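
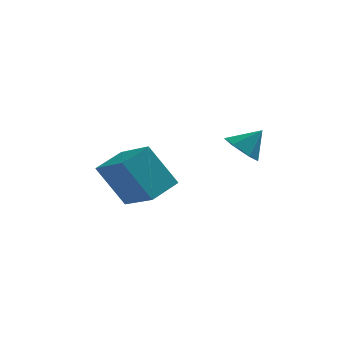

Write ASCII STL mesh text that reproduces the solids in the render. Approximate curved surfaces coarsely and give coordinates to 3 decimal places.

solid 
facet normal -0.532 0.164 0.831
outer loop
vertex -2.719 3.406 0.211
vertex -3.755 4.744 -0.716
vertex -3.616 2.445 -0.174
endloop
endfacet
facet normal 0.537 -0.693 0.481
outer loop
vertex -2.545 2.116 -1.844
vertex -2.719 3.406 0.211
vertex -3.616 2.445 -0.174
endloop
endfacet
facet normal -0.533 0.163 0.830
outer loop
vertex -3.616 2.445 -0.174
vertex -3.755 4.744 -0.716
vertex -4.651 3.783 -1.102
endloop
endfacet
facet normal -0.655 -0.702 -0.282
outer loop
vertex -4.651 3.783 -1.102
vertex -2.545 2.116 -1.844
vertex -3.616 2.445 -0.174
endloop
endfacet
facet normal 0.654 0.702 0.281
outer loop
vertex -2.719 3.406 0.211
vertex -2.684 4.415 -2.386
vertex -3.755 4.744 -0.716
endloop
endfacet
facet normal 0.537 -0.693 0.481
outer loop
vertex -1.649 3.077 -1.458
vertex -2.719 3.406 0.211
vertex -2.545 2.116 -1.844
endloop
endfacet
facet normal 0.655 0.702 0.281
outer loop
vertex -1.649 3.077 -1.458
vertex -2.684 4.415 -2.386
vertex -2.719 3.406 0.211
endloop
endfacet
facet normal -0.537 0.693 -0.481
outer loop
vertex -3.755 4.744 -0.716
vertex -2.684 4.415 -2.386
vertex -4.651 3.783 -1.102
endloop
endfacet
facet normal -0.655 -0.702 -0.281
outer loop
vertex -3.581 3.454 -2.771
vertex -2.545 2.116 -1.844
vertex -4.651 3.783 -1.102
endloop
endfacet
facet normal -0.537 0.693 -0.481
outer loop
vertex -4.651 3.783 -1.102
vertex -2.684 4.415 -2.386
vertex -3.581 3.454 -2.771
endloop
endfacet
facet normal 0.533 -0.163 -0.831
outer loop
vertex -3.581 3.454 -2.771
vertex -1.649 3.077 -1.458
vertex -2.545 2.116 -1.844
endloop
endfacet
facet normal 0.532 -0.164 -0.830
outer loop
vertex -2.684 4.415 -2.386
vertex -1.649 3.077 -1.458
vertex -3.581 3.454 -2.771
endloop
endfacet
facet normal -0.645 -0.244 -0.724
outer loop
vertex 1.084 -0.043 1.159
vertex 0.512 0.165 1.598
vertex 0.835 0.665 1.142
endloop
endfacet
facet normal 0.920 0.318 -0.229
outer loop
vertex 1.084 -0.043 1.159
vertex 0.835 0.665 1.142
vertex 1.228 0.435 2.402
endloop
endfacet
facet normal -0.645 -0.244 -0.724
outer loop
vertex 0.835 0.665 1.142
vertex 0.512 0.165 1.598
vertex 0.264 0.872 1.581
endloop
endfacet
facet normal 0.375 0.925 0.052
outer loop
vertex 0.835 0.665 1.142
vertex 0.264 0.872 1.581
vertex 1.228 0.435 2.402
endloop
endfacet
facet normal -0.644 -0.243 -0.725
outer loop
vertex 0.264 0.872 1.581
vertex 0.512 0.165 1.598
vertex -0.06 0.372 2.037
endloop
endfacet
facet normal -0.219 0.731 0.646
outer loop
vertex 0.264 0.872 1.581
vertex -0.06 0.372 2.037
vertex 1.228 0.435 2.402
endloop
endfacet
facet normal -0.644 -0.244 -0.725
outer loop
vertex -0.06 0.372 2.037
vertex 0.512 0.165 1.598
vertex 0.189 -0.335 2.054
endloop
endfacet
facet normal -0.269 -0.072 0.961
outer loop
vertex -0.06 0.372 2.037
vertex 0.189 -0.335 2.054
vertex 1.228 0.435 2.402
endloop
endfacet
facet normal -0.645 -0.244 -0.724
outer loop
vertex 0.189 -0.335 2.054
vertex 0.512 0.165 1.598
vertex 0.761 -0.543 1.615
endloop
endfacet
facet normal 0.275 -0.679 0.680
outer loop
vertex 0.189 -0.335 2.054
vertex 0.761 -0.543 1.615
vertex 1.228 0.435 2.402
endloop
endfacet
facet normal -0.645 -0.244 -0.724
outer loop
vertex 0.761 -0.543 1.615
vertex 0.512 0.165 1.598
vertex 1.084 -0.043 1.159
endloop
endfacet
facet normal 0.871 -0.484 0.085
outer loop
vertex 0.761 -0.543 1.615
vertex 1.084 -0.043 1.159
vertex 1.228 0.435 2.402
endloop
endfacet

endsolid


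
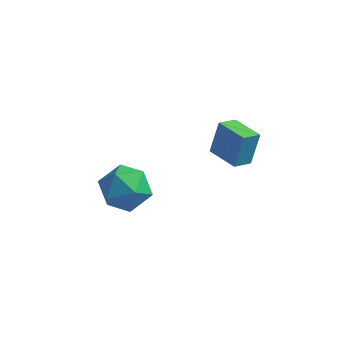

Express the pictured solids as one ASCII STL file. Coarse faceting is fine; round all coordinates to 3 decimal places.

solid 
facet normal 0.341 -0.136 0.930
outer loop
vertex -0.591 -2.059 -0.052
vertex -1.533 -2.779 0.188
vertex -0.51 -3.248 -0.256
endloop
endfacet
facet normal 0.879 -0.022 0.476
outer loop
vertex -0.591 -2.059 -0.052
vertex -0.51 -3.248 -0.256
vertex -0.057 -2.464 -1.058
endloop
endfacet
facet normal 0.774 0.612 0.164
outer loop
vertex -0.591 -2.059 -0.052
vertex -0.057 -2.464 -1.058
vertex -0.8 -1.511 -1.109
endloop
endfacet
facet normal 0.171 0.888 0.427
outer loop
vertex -0.591 -2.059 -0.052
vertex -0.8 -1.511 -1.109
vertex -1.712 -1.705 -0.34
endloop
endfacet
facet normal -0.097 0.426 0.900
outer loop
vertex -0.591 -2.059 -0.052
vertex -1.712 -1.705 -0.34
vertex -1.533 -2.779 0.188
endloop
endfacet
facet normal 0.851 -0.524 -0.031
outer loop
vertex -0.057 -2.464 -1.058
vertex -0.51 -3.248 -0.256
vertex -0.668 -3.435 -1.44
endloop
endfacet
facet normal -0.020 -0.710 0.704
outer loop
vertex -0.51 -3.248 -0.256
vertex -1.533 -2.779 0.188
vertex -1.58 -3.629 -0.671
endloop
endfacet
facet normal -0.728 0.201 0.655
outer loop
vertex -1.533 -2.779 0.188
vertex -1.712 -1.705 -0.34
vertex -2.323 -2.676 -0.722
endloop
endfacet
facet normal -0.295 0.949 -0.111
outer loop
vertex -1.712 -1.705 -0.34
vertex -0.8 -1.511 -1.109
vertex -1.87 -1.892 -1.524
endloop
endfacet
facet normal 0.680 0.502 -0.534
outer loop
vertex -0.8 -1.511 -1.109
vertex -0.057 -2.464 -1.058
vertex -0.847 -2.361 -1.968
endloop
endfacet
facet normal -0.171 -0.888 -0.427
outer loop
vertex -1.789 -3.081 -1.728
vertex -0.668 -3.435 -1.44
vertex -1.58 -3.629 -0.671
endloop
endfacet
facet normal -0.774 -0.612 -0.164
outer loop
vertex -1.789 -3.081 -1.728
vertex -1.58 -3.629 -0.671
vertex -2.323 -2.676 -0.722
endloop
endfacet
facet normal -0.879 0.022 -0.476
outer loop
vertex -1.789 -3.081 -1.728
vertex -2.323 -2.676 -0.722
vertex -1.87 -1.892 -1.524
endloop
endfacet
facet normal -0.341 0.136 -0.930
outer loop
vertex -1.789 -3.081 -1.728
vertex -1.87 -1.892 -1.524
vertex -0.847 -2.361 -1.968
endloop
endfacet
facet normal 0.097 -0.426 -0.900
outer loop
vertex -1.789 -3.081 -1.728
vertex -0.847 -2.361 -1.968
vertex -0.668 -3.435 -1.44
endloop
endfacet
facet normal 0.295 -0.949 0.111
outer loop
vertex -1.58 -3.629 -0.671
vertex -0.668 -3.435 -1.44
vertex -0.51 -3.248 -0.256
endloop
endfacet
facet normal -0.680 -0.502 0.534
outer loop
vertex -2.323 -2.676 -0.722
vertex -1.58 -3.629 -0.671
vertex -1.533 -2.779 0.188
endloop
endfacet
facet normal -0.851 0.524 0.031
outer loop
vertex -1.87 -1.892 -1.524
vertex -2.323 -2.676 -0.722
vertex -1.712 -1.705 -0.34
endloop
endfacet
facet normal 0.020 0.710 -0.704
outer loop
vertex -0.847 -2.361 -1.968
vertex -1.87 -1.892 -1.524
vertex -0.8 -1.511 -1.109
endloop
endfacet
facet normal 0.728 -0.201 -0.655
outer loop
vertex -0.668 -3.435 -1.44
vertex -0.847 -2.361 -1.968
vertex -0.057 -2.464 -1.058
endloop
endfacet
facet normal -0.860 0.504 -0.086
outer loop
vertex 2.61 -2.279 4.511
vertex 3.057 -1.573 4.175
vertex 2.431 -2.817 3.144
endloop
endfacet
facet normal -0.496 -0.784 0.373
outer loop
vertex 3.643 -3.527 3.265
vertex 2.61 -2.279 4.511
vertex 2.431 -2.817 3.144
endloop
endfacet
facet normal -0.860 0.504 -0.086
outer loop
vertex 2.431 -2.817 3.144
vertex 3.057 -1.573 4.175
vertex 2.878 -2.111 2.808
endloop
endfacet
facet normal -0.121 -0.363 -0.924
outer loop
vertex 2.878 -2.111 2.808
vertex 3.643 -3.527 3.265
vertex 2.431 -2.817 3.144
endloop
endfacet
facet normal 0.121 0.363 0.924
outer loop
vertex 2.61 -2.279 4.511
vertex 4.269 -2.283 4.296
vertex 3.057 -1.573 4.175
endloop
endfacet
facet normal -0.496 -0.784 0.373
outer loop
vertex 3.822 -2.989 4.632
vertex 2.61 -2.279 4.511
vertex 3.643 -3.527 3.265
endloop
endfacet
facet normal 0.121 0.363 0.924
outer loop
vertex 3.822 -2.989 4.632
vertex 4.269 -2.283 4.296
vertex 2.61 -2.279 4.511
endloop
endfacet
facet normal 0.496 0.784 -0.373
outer loop
vertex 3.057 -1.573 4.175
vertex 4.269 -2.283 4.296
vertex 2.878 -2.111 2.808
endloop
endfacet
facet normal -0.121 -0.363 -0.924
outer loop
vertex 4.09 -2.821 2.929
vertex 3.643 -3.527 3.265
vertex 2.878 -2.111 2.808
endloop
endfacet
facet normal 0.496 0.784 -0.373
outer loop
vertex 2.878 -2.111 2.808
vertex 4.269 -2.283 4.296
vertex 4.09 -2.821 2.929
endloop
endfacet
facet normal 0.860 -0.504 0.086
outer loop
vertex 4.09 -2.821 2.929
vertex 3.822 -2.989 4.632
vertex 3.643 -3.527 3.265
endloop
endfacet
facet normal 0.860 -0.504 0.086
outer loop
vertex 4.269 -2.283 4.296
vertex 3.822 -2.989 4.632
vertex 4.09 -2.821 2.929
endloop
endfacet

endsolid


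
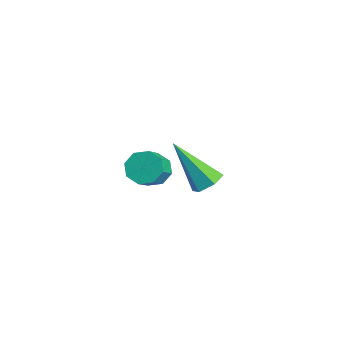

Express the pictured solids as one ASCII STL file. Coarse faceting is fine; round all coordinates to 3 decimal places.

solid 
facet normal 0.557 0.333 -0.761
outer loop
vertex 1.905 -2.979 0.593
vertex 1.427 -2.916 0.271
vertex 1.614 -2.477 0.6
endloop
endfacet
facet normal 0.497 0.277 0.822
outer loop
vertex 1.905 -2.979 0.593
vertex 1.614 -2.477 0.6
vertex 0.373 -3.544 1.709
endloop
endfacet
facet normal 0.558 0.332 -0.761
outer loop
vertex 1.614 -2.477 0.6
vertex 1.427 -2.916 0.271
vertex 1.136 -2.414 0.277
endloop
endfacet
facet normal -0.242 0.820 0.518
outer loop
vertex 1.614 -2.477 0.6
vertex 1.136 -2.414 0.277
vertex 0.373 -3.544 1.709
endloop
endfacet
facet normal 0.557 0.332 -0.761
outer loop
vertex 1.136 -2.414 0.277
vertex 1.427 -2.916 0.271
vertex 0.949 -2.854 -0.052
endloop
endfacet
facet normal -0.883 0.457 -0.110
outer loop
vertex 1.136 -2.414 0.277
vertex 0.949 -2.854 -0.052
vertex 0.373 -3.544 1.709
endloop
endfacet
facet normal 0.557 0.331 -0.761
outer loop
vertex 0.949 -2.854 -0.052
vertex 1.427 -2.916 0.271
vertex 1.239 -3.356 -0.058
endloop
endfacet
facet normal -0.783 -0.447 -0.432
outer loop
vertex 0.949 -2.854 -0.052
vertex 1.239 -3.356 -0.058
vertex 0.373 -3.544 1.709
endloop
endfacet
facet normal 0.557 0.331 -0.761
outer loop
vertex 1.239 -3.356 -0.058
vertex 1.427 -2.916 0.271
vertex 1.717 -3.418 0.265
endloop
endfacet
facet normal -0.043 -0.991 -0.127
outer loop
vertex 1.239 -3.356 -0.058
vertex 1.717 -3.418 0.265
vertex 0.373 -3.544 1.709
endloop
endfacet
facet normal 0.557 0.331 -0.762
outer loop
vertex 1.717 -3.418 0.265
vertex 1.427 -2.916 0.271
vertex 1.905 -2.979 0.593
endloop
endfacet
facet normal 0.596 -0.629 0.500
outer loop
vertex 1.717 -3.418 0.265
vertex 1.905 -2.979 0.593
vertex 0.373 -3.544 1.709
endloop
endfacet
facet normal -0.509 0.545 -0.666
outer loop
vertex -2.636 -2.719 -2.911
vertex -2.904 -2.36 -2.412
vertex -2.353 -2.308 -2.791
endloop
endfacet
facet normal 0.660 -0.248 -0.709
outer loop
vertex -2.636 -2.719 -2.911
vertex -2.353 -2.308 -2.791
vertex -1.928 -3.478 -1.987
endloop
endfacet
facet normal 0.662 -0.246 -0.708
outer loop
vertex -1.928 -3.478 -1.987
vertex -2.353 -2.308 -2.791
vertex -1.646 -3.067 -1.866
endloop
endfacet
facet normal 0.510 -0.546 0.665
outer loop
vertex -1.928 -3.478 -1.987
vertex -1.646 -3.067 -1.866
vertex -2.196 -3.12 -1.488
endloop
endfacet
facet normal -0.509 0.545 -0.666
outer loop
vertex -2.353 -2.308 -2.791
vertex -2.904 -2.36 -2.412
vertex -2.393 -1.928 -2.449
endloop
endfacet
facet normal 0.857 0.391 -0.334
outer loop
vertex -2.353 -2.308 -2.791
vertex -2.393 -1.928 -2.449
vertex -1.646 -3.067 -1.866
endloop
endfacet
facet normal 0.857 0.390 -0.336
outer loop
vertex -1.646 -3.067 -1.866
vertex -2.393 -1.928 -2.449
vertex -1.685 -2.687 -1.524
endloop
endfacet
facet normal 0.510 -0.546 0.665
outer loop
vertex -1.646 -3.067 -1.866
vertex -1.685 -2.687 -1.524
vertex -2.196 -3.12 -1.488
endloop
endfacet
facet normal -0.510 0.546 -0.664
outer loop
vertex -2.393 -1.928 -2.449
vertex -2.904 -2.36 -2.412
vertex -2.732 -1.802 -2.085
endloop
endfacet
facet normal 0.551 0.801 0.236
outer loop
vertex -2.393 -1.928 -2.449
vertex -2.732 -1.802 -2.085
vertex -1.685 -2.687 -1.524
endloop
endfacet
facet normal 0.551 0.801 0.236
outer loop
vertex -1.685 -2.687 -1.524
vertex -2.732 -1.802 -2.085
vertex -2.024 -2.561 -1.16
endloop
endfacet
facet normal 0.510 -0.547 0.664
outer loop
vertex -1.685 -2.687 -1.524
vertex -2.024 -2.561 -1.16
vertex -2.196 -3.12 -1.488
endloop
endfacet
facet normal -0.509 0.547 -0.665
outer loop
vertex -2.732 -1.802 -2.085
vertex -2.904 -2.36 -2.412
vertex -3.172 -2.002 -1.913
endloop
endfacet
facet normal -0.076 0.741 0.667
outer loop
vertex -2.732 -1.802 -2.085
vertex -3.172 -2.002 -1.913
vertex -2.024 -2.561 -1.16
endloop
endfacet
facet normal -0.077 0.741 0.668
outer loop
vertex -2.024 -2.561 -1.16
vertex -3.172 -2.002 -1.913
vertex -2.464 -2.761 -0.989
endloop
endfacet
facet normal 0.507 -0.547 0.666
outer loop
vertex -2.024 -2.561 -1.16
vertex -2.464 -2.761 -0.989
vertex -2.196 -3.12 -1.488
endloop
endfacet
facet normal -0.510 0.546 -0.665
outer loop
vertex -3.172 -2.002 -1.913
vertex -2.904 -2.36 -2.412
vertex -3.454 -2.413 -2.034
endloop
endfacet
facet normal -0.662 0.245 0.709
outer loop
vertex -3.172 -2.002 -1.913
vertex -3.454 -2.413 -2.034
vertex -2.464 -2.761 -0.989
endloop
endfacet
facet normal -0.661 0.248 0.709
outer loop
vertex -2.464 -2.761 -0.989
vertex -3.454 -2.413 -2.034
vertex -2.747 -3.172 -1.109
endloop
endfacet
facet normal 0.509 -0.545 0.666
outer loop
vertex -2.464 -2.761 -0.989
vertex -2.747 -3.172 -1.109
vertex -2.196 -3.12 -1.488
endloop
endfacet
facet normal -0.510 0.546 -0.665
outer loop
vertex -3.454 -2.413 -2.034
vertex -2.904 -2.36 -2.412
vertex -3.415 -2.793 -2.376
endloop
endfacet
facet normal -0.858 -0.390 0.335
outer loop
vertex -3.454 -2.413 -2.034
vertex -3.415 -2.793 -2.376
vertex -2.747 -3.172 -1.109
endloop
endfacet
facet normal -0.857 -0.392 0.335
outer loop
vertex -2.747 -3.172 -1.109
vertex -3.415 -2.793 -2.376
vertex -2.707 -3.552 -1.451
endloop
endfacet
facet normal 0.509 -0.545 0.666
outer loop
vertex -2.747 -3.172 -1.109
vertex -2.707 -3.552 -1.451
vertex -2.196 -3.12 -1.488
endloop
endfacet
facet normal -0.510 0.547 -0.664
outer loop
vertex -3.415 -2.793 -2.376
vertex -2.904 -2.36 -2.412
vertex -3.076 -2.919 -2.74
endloop
endfacet
facet normal -0.551 -0.801 -0.236
outer loop
vertex -3.415 -2.793 -2.376
vertex -3.076 -2.919 -2.74
vertex -2.707 -3.552 -1.451
endloop
endfacet
facet normal -0.551 -0.801 -0.236
outer loop
vertex -2.707 -3.552 -1.451
vertex -3.076 -2.919 -2.74
vertex -2.368 -3.678 -1.815
endloop
endfacet
facet normal 0.510 -0.546 0.664
outer loop
vertex -2.707 -3.552 -1.451
vertex -2.368 -3.678 -1.815
vertex -2.196 -3.12 -1.488
endloop
endfacet
facet normal -0.507 0.547 -0.666
outer loop
vertex -3.076 -2.919 -2.74
vertex -2.904 -2.36 -2.412
vertex -2.636 -2.719 -2.911
endloop
endfacet
facet normal 0.077 -0.741 -0.667
outer loop
vertex -3.076 -2.919 -2.74
vertex -2.636 -2.719 -2.911
vertex -2.368 -3.678 -1.815
endloop
endfacet
facet normal 0.076 -0.741 -0.667
outer loop
vertex -2.368 -3.678 -1.815
vertex -2.636 -2.719 -2.911
vertex -1.928 -3.478 -1.987
endloop
endfacet
facet normal 0.509 -0.547 0.665
outer loop
vertex -2.368 -3.678 -1.815
vertex -1.928 -3.478 -1.987
vertex -2.196 -3.12 -1.488
endloop
endfacet

endsolid


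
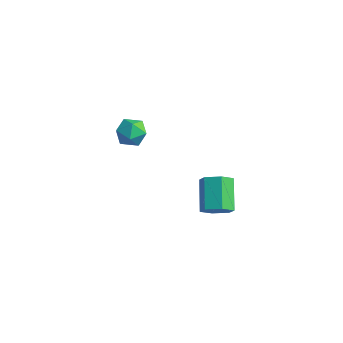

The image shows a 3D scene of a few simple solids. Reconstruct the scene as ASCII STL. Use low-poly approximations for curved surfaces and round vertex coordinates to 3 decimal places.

solid 
facet normal -0.590 0.667 0.455
outer loop
vertex -3.538 3.193 1.639
vertex -3.547 2.778 2.235
vertex -3.035 3.286 2.154
endloop
endfacet
facet normal -0.163 0.986 -0.019
outer loop
vertex -3.538 3.193 1.639
vertex -3.035 3.286 2.154
vertex -2.845 3.304 1.454
endloop
endfacet
facet normal -0.287 0.695 -0.659
outer loop
vertex -3.538 3.193 1.639
vertex -2.845 3.304 1.454
vertex -3.24 2.807 1.102
endloop
endfacet
facet normal -0.792 0.194 -0.579
outer loop
vertex -3.538 3.193 1.639
vertex -3.24 2.807 1.102
vertex -3.673 2.482 1.585
endloop
endfacet
facet normal -0.978 0.177 0.109
outer loop
vertex -3.538 3.193 1.639
vertex -3.673 2.482 1.585
vertex -3.547 2.778 2.235
endloop
endfacet
facet normal 0.513 0.843 0.161
outer loop
vertex -2.845 3.304 1.454
vertex -3.035 3.286 2.154
vertex -2.427 2.958 1.935
endloop
endfacet
facet normal -0.178 0.327 0.928
outer loop
vertex -3.035 3.286 2.154
vertex -3.547 2.778 2.235
vertex -2.86 2.633 2.418
endloop
endfacet
facet normal -0.806 -0.463 0.367
outer loop
vertex -3.547 2.778 2.235
vertex -3.673 2.482 1.585
vertex -3.255 2.136 2.066
endloop
endfacet
facet normal -0.504 -0.436 -0.745
outer loop
vertex -3.673 2.482 1.585
vertex -3.24 2.807 1.102
vertex -3.065 2.154 1.366
endloop
endfacet
facet normal 0.311 0.372 -0.874
outer loop
vertex -3.24 2.807 1.102
vertex -2.845 3.304 1.454
vertex -2.553 2.662 1.285
endloop
endfacet
facet normal 0.792 -0.194 0.579
outer loop
vertex -2.562 2.247 1.881
vertex -2.427 2.958 1.935
vertex -2.86 2.633 2.418
endloop
endfacet
facet normal 0.287 -0.695 0.659
outer loop
vertex -2.562 2.247 1.881
vertex -2.86 2.633 2.418
vertex -3.255 2.136 2.066
endloop
endfacet
facet normal 0.163 -0.986 0.019
outer loop
vertex -2.562 2.247 1.881
vertex -3.255 2.136 2.066
vertex -3.065 2.154 1.366
endloop
endfacet
facet normal 0.590 -0.667 -0.455
outer loop
vertex -2.562 2.247 1.881
vertex -3.065 2.154 1.366
vertex -2.553 2.662 1.285
endloop
endfacet
facet normal 0.978 -0.177 -0.109
outer loop
vertex -2.562 2.247 1.881
vertex -2.553 2.662 1.285
vertex -2.427 2.958 1.935
endloop
endfacet
facet normal 0.504 0.436 0.745
outer loop
vertex -2.86 2.633 2.418
vertex -2.427 2.958 1.935
vertex -3.035 3.286 2.154
endloop
endfacet
facet normal -0.311 -0.372 0.874
outer loop
vertex -3.255 2.136 2.066
vertex -2.86 2.633 2.418
vertex -3.547 2.778 2.235
endloop
endfacet
facet normal -0.513 -0.843 -0.161
outer loop
vertex -3.065 2.154 1.366
vertex -3.255 2.136 2.066
vertex -3.673 2.482 1.585
endloop
endfacet
facet normal 0.178 -0.327 -0.928
outer loop
vertex -2.553 2.662 1.285
vertex -3.065 2.154 1.366
vertex -3.24 2.807 1.102
endloop
endfacet
facet normal 0.806 0.463 -0.367
outer loop
vertex -2.427 2.958 1.935
vertex -2.553 2.662 1.285
vertex -2.845 3.304 1.454
endloop
endfacet
facet normal 0.574 -0.508 -0.643
outer loop
vertex 2.713 2.785 0.64
vertex 2.209 2.379 0.511
vertex 2.291 2.926 0.152
endloop
endfacet
facet normal 0.513 0.834 -0.202
outer loop
vertex 2.713 2.785 0.64
vertex 2.291 2.926 0.152
vertex 1.876 3.527 1.577
endloop
endfacet
facet normal 0.514 0.834 -0.202
outer loop
vertex 1.876 3.527 1.577
vertex 2.291 2.926 0.152
vertex 1.454 3.669 1.089
endloop
endfacet
facet normal -0.572 0.509 0.643
outer loop
vertex 1.876 3.527 1.577
vertex 1.454 3.669 1.089
vertex 1.371 3.121 1.449
endloop
endfacet
facet normal 0.574 -0.508 -0.643
outer loop
vertex 2.291 2.926 0.152
vertex 2.209 2.379 0.511
vertex 1.787 2.52 0.023
endloop
endfacet
facet normal -0.295 0.602 -0.742
outer loop
vertex 2.291 2.926 0.152
vertex 1.787 2.52 0.023
vertex 1.454 3.669 1.089
endloop
endfacet
facet normal -0.297 0.602 -0.741
outer loop
vertex 1.454 3.669 1.089
vertex 1.787 2.52 0.023
vertex 0.95 3.263 0.961
endloop
endfacet
facet normal -0.573 0.509 0.642
outer loop
vertex 1.454 3.669 1.089
vertex 0.95 3.263 0.961
vertex 1.371 3.121 1.449
endloop
endfacet
facet normal 0.572 -0.510 -0.642
outer loop
vertex 1.787 2.52 0.023
vertex 2.209 2.379 0.511
vertex 1.704 1.973 0.383
endloop
endfacet
facet normal -0.810 -0.232 -0.539
outer loop
vertex 1.787 2.52 0.023
vertex 1.704 1.973 0.383
vertex 0.95 3.263 0.961
endloop
endfacet
facet normal -0.809 -0.231 -0.540
outer loop
vertex 0.95 3.263 0.961
vertex 1.704 1.973 0.383
vertex 0.867 2.715 1.32
endloop
endfacet
facet normal -0.574 0.508 0.643
outer loop
vertex 0.95 3.263 0.961
vertex 0.867 2.715 1.32
vertex 1.371 3.121 1.449
endloop
endfacet
facet normal 0.572 -0.509 -0.643
outer loop
vertex 1.704 1.973 0.383
vertex 2.209 2.379 0.511
vertex 2.126 1.831 0.871
endloop
endfacet
facet normal -0.514 -0.834 0.202
outer loop
vertex 1.704 1.973 0.383
vertex 2.126 1.831 0.871
vertex 0.867 2.715 1.32
endloop
endfacet
facet normal -0.513 -0.834 0.203
outer loop
vertex 0.867 2.715 1.32
vertex 2.126 1.831 0.871
vertex 1.289 2.574 1.808
endloop
endfacet
facet normal -0.574 0.508 0.643
outer loop
vertex 0.867 2.715 1.32
vertex 1.289 2.574 1.808
vertex 1.371 3.121 1.449
endloop
endfacet
facet normal 0.573 -0.509 -0.642
outer loop
vertex 2.126 1.831 0.871
vertex 2.209 2.379 0.511
vertex 2.63 2.237 0.999
endloop
endfacet
facet normal 0.296 -0.602 0.742
outer loop
vertex 2.126 1.831 0.871
vertex 2.63 2.237 0.999
vertex 1.289 2.574 1.808
endloop
endfacet
facet normal 0.296 -0.603 0.741
outer loop
vertex 1.289 2.574 1.808
vertex 2.63 2.237 0.999
vertex 1.793 2.98 1.937
endloop
endfacet
facet normal -0.574 0.508 0.643
outer loop
vertex 1.289 2.574 1.808
vertex 1.793 2.98 1.937
vertex 1.371 3.121 1.449
endloop
endfacet
facet normal 0.574 -0.508 -0.643
outer loop
vertex 2.63 2.237 0.999
vertex 2.209 2.379 0.511
vertex 2.713 2.785 0.64
endloop
endfacet
facet normal 0.810 0.231 0.540
outer loop
vertex 2.63 2.237 0.999
vertex 2.713 2.785 0.64
vertex 1.793 2.98 1.937
endloop
endfacet
facet normal 0.809 0.232 0.539
outer loop
vertex 1.793 2.98 1.937
vertex 2.713 2.785 0.64
vertex 1.876 3.527 1.577
endloop
endfacet
facet normal -0.572 0.510 0.642
outer loop
vertex 1.793 2.98 1.937
vertex 1.876 3.527 1.577
vertex 1.371 3.121 1.449
endloop
endfacet

endsolid


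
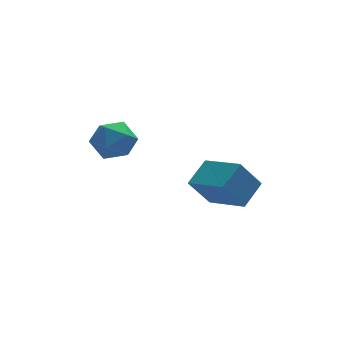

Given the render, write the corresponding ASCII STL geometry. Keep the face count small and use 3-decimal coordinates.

solid 
facet normal -0.757 0.651 -0.056
outer loop
vertex -1.746 4.207 -0.485
vertex -2.286 3.635 0.164
vertex -1.678 4.373 0.519
endloop
endfacet
facet normal -0.131 0.979 -0.153
outer loop
vertex -1.746 4.207 -0.485
vertex -1.678 4.373 0.519
vertex -0.838 4.395 -0.059
endloop
endfacet
facet normal 0.194 0.676 -0.711
outer loop
vertex -1.746 4.207 -0.485
vertex -0.838 4.395 -0.059
vertex -0.927 3.671 -0.771
endloop
endfacet
facet normal -0.231 0.160 -0.960
outer loop
vertex -1.746 4.207 -0.485
vertex -0.927 3.671 -0.771
vertex -1.822 3.201 -0.634
endloop
endfacet
facet normal -0.819 0.144 -0.555
outer loop
vertex -1.746 4.207 -0.485
vertex -1.822 3.201 -0.634
vertex -2.286 3.635 0.164
endloop
endfacet
facet normal 0.270 0.864 0.425
outer loop
vertex -0.838 4.395 -0.059
vertex -1.678 4.373 0.519
vertex -0.818 3.939 0.854
endloop
endfacet
facet normal -0.743 0.332 0.581
outer loop
vertex -1.678 4.373 0.519
vertex -2.286 3.635 0.164
vertex -1.713 3.469 0.991
endloop
endfacet
facet normal -0.843 -0.488 -0.225
outer loop
vertex -2.286 3.635 0.164
vertex -1.822 3.201 -0.634
vertex -1.802 2.745 0.279
endloop
endfacet
facet normal 0.109 -0.463 -0.879
outer loop
vertex -1.822 3.201 -0.634
vertex -0.927 3.671 -0.771
vertex -0.962 2.767 -0.299
endloop
endfacet
facet normal 0.796 0.371 -0.477
outer loop
vertex -0.927 3.671 -0.771
vertex -0.838 4.395 -0.059
vertex -0.354 3.505 0.056
endloop
endfacet
facet normal 0.231 -0.160 0.960
outer loop
vertex -0.894 2.933 0.705
vertex -0.818 3.939 0.854
vertex -1.713 3.469 0.991
endloop
endfacet
facet normal -0.194 -0.676 0.711
outer loop
vertex -0.894 2.933 0.705
vertex -1.713 3.469 0.991
vertex -1.802 2.745 0.279
endloop
endfacet
facet normal 0.131 -0.979 0.153
outer loop
vertex -0.894 2.933 0.705
vertex -1.802 2.745 0.279
vertex -0.962 2.767 -0.299
endloop
endfacet
facet normal 0.757 -0.651 0.056
outer loop
vertex -0.894 2.933 0.705
vertex -0.962 2.767 -0.299
vertex -0.354 3.505 0.056
endloop
endfacet
facet normal 0.819 -0.144 0.555
outer loop
vertex -0.894 2.933 0.705
vertex -0.354 3.505 0.056
vertex -0.818 3.939 0.854
endloop
endfacet
facet normal -0.109 0.463 0.879
outer loop
vertex -1.713 3.469 0.991
vertex -0.818 3.939 0.854
vertex -1.678 4.373 0.519
endloop
endfacet
facet normal -0.796 -0.371 0.477
outer loop
vertex -1.802 2.745 0.279
vertex -1.713 3.469 0.991
vertex -2.286 3.635 0.164
endloop
endfacet
facet normal -0.270 -0.864 -0.425
outer loop
vertex -0.962 2.767 -0.299
vertex -1.802 2.745 0.279
vertex -1.822 3.201 -0.634
endloop
endfacet
facet normal 0.743 -0.332 -0.581
outer loop
vertex -0.354 3.505 0.056
vertex -0.962 2.767 -0.299
vertex -0.927 3.671 -0.771
endloop
endfacet
facet normal 0.843 0.488 0.225
outer loop
vertex -0.818 3.939 0.854
vertex -0.354 3.505 0.056
vertex -0.838 4.395 -0.059
endloop
endfacet
facet normal -0.676 -0.566 -0.472
outer loop
vertex 2.397 1.258 -1.806
vertex 1.478 2.89 -2.447
vertex 3.295 1.258 -3.093
endloop
endfacet
facet normal 0.464 -0.825 0.324
outer loop
vertex 4.242 2.05 -2.433
vertex 2.397 1.258 -1.806
vertex 3.295 1.258 -3.093
endloop
endfacet
facet normal -0.676 -0.566 -0.471
outer loop
vertex 3.295 1.258 -3.093
vertex 1.478 2.89 -2.447
vertex 2.376 2.89 -3.735
endloop
endfacet
facet normal 0.572 -0.001 -0.820
outer loop
vertex 2.376 2.89 -3.735
vertex 4.242 2.05 -2.433
vertex 3.295 1.258 -3.093
endloop
endfacet
facet normal -0.572 0.000 0.820
outer loop
vertex 2.397 1.258 -1.806
vertex 2.425 3.682 -1.787
vertex 1.478 2.89 -2.447
endloop
endfacet
facet normal 0.464 -0.825 0.323
outer loop
vertex 3.344 2.05 -1.145
vertex 2.397 1.258 -1.806
vertex 4.242 2.05 -2.433
endloop
endfacet
facet normal -0.572 0.000 0.820
outer loop
vertex 3.344 2.05 -1.145
vertex 2.425 3.682 -1.787
vertex 2.397 1.258 -1.806
endloop
endfacet
facet normal -0.464 0.825 -0.324
outer loop
vertex 1.478 2.89 -2.447
vertex 2.425 3.682 -1.787
vertex 2.376 2.89 -3.735
endloop
endfacet
facet normal 0.572 0.000 -0.820
outer loop
vertex 3.323 3.682 -3.074
vertex 4.242 2.05 -2.433
vertex 2.376 2.89 -3.735
endloop
endfacet
facet normal -0.464 0.825 -0.324
outer loop
vertex 2.376 2.89 -3.735
vertex 2.425 3.682 -1.787
vertex 3.323 3.682 -3.074
endloop
endfacet
facet normal 0.676 0.566 0.471
outer loop
vertex 3.323 3.682 -3.074
vertex 3.344 2.05 -1.145
vertex 4.242 2.05 -2.433
endloop
endfacet
facet normal 0.676 0.566 0.472
outer loop
vertex 2.425 3.682 -1.787
vertex 3.344 2.05 -1.145
vertex 3.323 3.682 -3.074
endloop
endfacet

endsolid


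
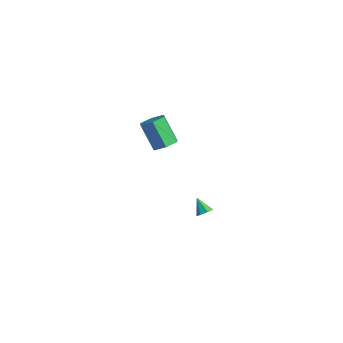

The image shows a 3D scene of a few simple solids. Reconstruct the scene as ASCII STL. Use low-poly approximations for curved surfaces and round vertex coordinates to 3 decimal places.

solid 
facet normal 0.735 -0.017 -0.678
outer loop
vertex 4.31 -1.118 -3.475
vertex 4.04 -1.46 -3.759
vertex 4.031 -0.94 -3.782
endloop
endfacet
facet normal -0.041 0.848 0.529
outer loop
vertex 4.31 -1.118 -3.475
vertex 4.031 -0.94 -3.782
vertex 3.26 -1.44 -3.041
endloop
endfacet
facet normal 0.736 -0.017 -0.677
outer loop
vertex 4.031 -0.94 -3.782
vertex 4.04 -1.46 -3.759
vertex 3.759 -1.153 -4.072
endloop
endfacet
facet normal -0.579 0.813 -0.054
outer loop
vertex 4.031 -0.94 -3.782
vertex 3.759 -1.153 -4.072
vertex 3.26 -1.44 -3.041
endloop
endfacet
facet normal 0.735 -0.019 -0.678
outer loop
vertex 3.759 -1.153 -4.072
vertex 4.04 -1.46 -3.759
vertex 3.698 -1.597 -4.126
endloop
endfacet
facet normal -0.905 0.172 -0.390
outer loop
vertex 3.759 -1.153 -4.072
vertex 3.698 -1.597 -4.126
vertex 3.26 -1.44 -3.041
endloop
endfacet
facet normal 0.735 -0.019 -0.678
outer loop
vertex 3.698 -1.597 -4.126
vertex 4.04 -1.46 -3.759
vertex 3.894 -1.937 -3.904
endloop
endfacet
facet normal -0.773 -0.593 -0.226
outer loop
vertex 3.698 -1.597 -4.126
vertex 3.894 -1.937 -3.904
vertex 3.26 -1.44 -3.041
endloop
endfacet
facet normal 0.735 -0.019 -0.678
outer loop
vertex 3.894 -1.937 -3.904
vertex 4.04 -1.46 -3.759
vertex 4.2 -1.918 -3.573
endloop
endfacet
facet normal -0.283 -0.906 0.314
outer loop
vertex 3.894 -1.937 -3.904
vertex 4.2 -1.918 -3.573
vertex 3.26 -1.44 -3.041
endloop
endfacet
facet normal 0.735 -0.018 -0.677
outer loop
vertex 4.2 -1.918 -3.573
vertex 4.04 -1.46 -3.759
vertex 4.385 -1.553 -3.382
endloop
endfacet
facet normal 0.197 -0.531 0.824
outer loop
vertex 4.2 -1.918 -3.573
vertex 4.385 -1.553 -3.382
vertex 3.26 -1.44 -3.041
endloop
endfacet
facet normal 0.735 -0.018 -0.677
outer loop
vertex 4.385 -1.553 -3.382
vertex 4.04 -1.46 -3.759
vertex 4.31 -1.118 -3.475
endloop
endfacet
facet normal 0.304 0.249 0.920
outer loop
vertex 4.385 -1.553 -3.382
vertex 4.31 -1.118 -3.475
vertex 3.26 -1.44 -3.041
endloop
endfacet
facet normal 0.602 0.048 -0.797
outer loop
vertex 4.105 -3.406 3.485
vertex 3.584 -3.808 3.067
vertex 3.55 -3.029 3.088
endloop
endfacet
facet normal 0.361 0.874 0.325
outer loop
vertex 4.105 -3.406 3.485
vertex 3.55 -3.029 3.088
vertex 3.057 -3.489 4.871
endloop
endfacet
facet normal 0.359 0.875 0.325
outer loop
vertex 3.057 -3.489 4.871
vertex 3.55 -3.029 3.088
vertex 2.501 -3.113 4.474
endloop
endfacet
facet normal -0.602 -0.049 0.797
outer loop
vertex 3.057 -3.489 4.871
vertex 2.501 -3.113 4.474
vertex 2.536 -3.892 4.453
endloop
endfacet
facet normal 0.603 0.048 -0.796
outer loop
vertex 3.55 -3.029 3.088
vertex 3.584 -3.808 3.067
vertex 3.029 -3.432 2.669
endloop
endfacet
facet normal -0.437 0.855 -0.279
outer loop
vertex 3.55 -3.029 3.088
vertex 3.029 -3.432 2.669
vertex 2.501 -3.113 4.474
endloop
endfacet
facet normal -0.436 0.856 -0.279
outer loop
vertex 2.501 -3.113 4.474
vertex 3.029 -3.432 2.669
vertex 1.98 -3.515 4.055
endloop
endfacet
facet normal -0.603 -0.049 0.796
outer loop
vertex 2.501 -3.113 4.474
vertex 1.98 -3.515 4.055
vertex 2.536 -3.892 4.453
endloop
endfacet
facet normal 0.603 0.047 -0.796
outer loop
vertex 3.029 -3.432 2.669
vertex 3.584 -3.808 3.067
vertex 3.063 -4.211 2.649
endloop
endfacet
facet normal -0.797 -0.019 -0.604
outer loop
vertex 3.029 -3.432 2.669
vertex 3.063 -4.211 2.649
vertex 1.98 -3.515 4.055
endloop
endfacet
facet normal -0.797 -0.020 -0.604
outer loop
vertex 1.98 -3.515 4.055
vertex 3.063 -4.211 2.649
vertex 2.015 -4.294 4.035
endloop
endfacet
facet normal -0.603 -0.048 0.797
outer loop
vertex 1.98 -3.515 4.055
vertex 2.015 -4.294 4.035
vertex 2.536 -3.892 4.453
endloop
endfacet
facet normal 0.602 0.049 -0.797
outer loop
vertex 3.063 -4.211 2.649
vertex 3.584 -3.808 3.067
vertex 3.619 -4.587 3.046
endloop
endfacet
facet normal -0.360 -0.875 -0.324
outer loop
vertex 3.063 -4.211 2.649
vertex 3.619 -4.587 3.046
vertex 2.015 -4.294 4.035
endloop
endfacet
facet normal -0.361 -0.874 -0.326
outer loop
vertex 2.015 -4.294 4.035
vertex 3.619 -4.587 3.046
vertex 2.57 -4.671 4.432
endloop
endfacet
facet normal -0.602 -0.048 0.797
outer loop
vertex 2.015 -4.294 4.035
vertex 2.57 -4.671 4.432
vertex 2.536 -3.892 4.453
endloop
endfacet
facet normal 0.603 0.049 -0.796
outer loop
vertex 3.619 -4.587 3.046
vertex 3.584 -3.808 3.067
vertex 4.14 -4.185 3.465
endloop
endfacet
facet normal 0.436 -0.856 0.278
outer loop
vertex 3.619 -4.587 3.046
vertex 4.14 -4.185 3.465
vertex 2.57 -4.671 4.432
endloop
endfacet
facet normal 0.437 -0.855 0.279
outer loop
vertex 2.57 -4.671 4.432
vertex 4.14 -4.185 3.465
vertex 3.091 -4.268 4.851
endloop
endfacet
facet normal -0.603 -0.048 0.796
outer loop
vertex 2.57 -4.671 4.432
vertex 3.091 -4.268 4.851
vertex 2.536 -3.892 4.453
endloop
endfacet
facet normal 0.603 0.048 -0.797
outer loop
vertex 4.14 -4.185 3.465
vertex 3.584 -3.808 3.067
vertex 4.105 -3.406 3.485
endloop
endfacet
facet normal 0.797 0.020 0.604
outer loop
vertex 4.14 -4.185 3.465
vertex 4.105 -3.406 3.485
vertex 3.091 -4.268 4.851
endloop
endfacet
facet normal 0.797 0.019 0.604
outer loop
vertex 3.091 -4.268 4.851
vertex 4.105 -3.406 3.485
vertex 3.057 -3.489 4.871
endloop
endfacet
facet normal -0.603 -0.047 0.796
outer loop
vertex 3.091 -4.268 4.851
vertex 3.057 -3.489 4.871
vertex 2.536 -3.892 4.453
endloop
endfacet

endsolid


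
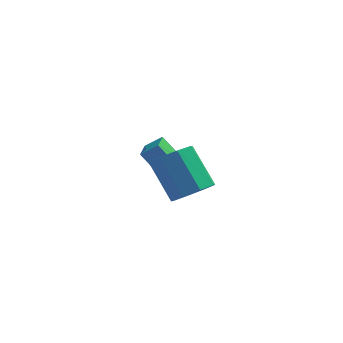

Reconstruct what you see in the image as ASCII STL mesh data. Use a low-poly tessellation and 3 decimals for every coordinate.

solid 
facet normal -0.787 -0.084 -0.611
outer loop
vertex -1.345 3.291 -0.364
vertex -1.305 4.333 -0.558
vertex -0.311 3.011 -1.658
endloop
endfacet
facet normal -0.038 -0.982 0.183
outer loop
vertex 0.405 3.087 -1.102
vertex -1.345 3.291 -0.364
vertex -0.311 3.011 -1.658
endloop
endfacet
facet normal -0.788 -0.084 -0.610
outer loop
vertex -0.311 3.011 -1.658
vertex -1.305 4.333 -0.558
vertex -0.272 4.053 -1.852
endloop
endfacet
facet normal 0.616 -0.166 -0.770
outer loop
vertex -0.272 4.053 -1.852
vertex 0.405 3.087 -1.102
vertex -0.311 3.011 -1.658
endloop
endfacet
facet normal -0.616 0.167 0.770
outer loop
vertex -1.345 3.291 -0.364
vertex -0.589 4.409 -0.002
vertex -1.305 4.333 -0.558
endloop
endfacet
facet normal -0.037 -0.982 0.183
outer loop
vertex -0.628 3.367 0.192
vertex -1.345 3.291 -0.364
vertex 0.405 3.087 -1.102
endloop
endfacet
facet normal -0.615 0.166 0.771
outer loop
vertex -0.628 3.367 0.192
vertex -0.589 4.409 -0.002
vertex -1.345 3.291 -0.364
endloop
endfacet
facet normal 0.038 0.982 -0.183
outer loop
vertex -1.305 4.333 -0.558
vertex -0.589 4.409 -0.002
vertex -0.272 4.053 -1.852
endloop
endfacet
facet normal 0.615 -0.167 -0.770
outer loop
vertex 0.445 4.129 -1.296
vertex 0.405 3.087 -1.102
vertex -0.272 4.053 -1.852
endloop
endfacet
facet normal 0.037 0.982 -0.183
outer loop
vertex -0.272 4.053 -1.852
vertex -0.589 4.409 -0.002
vertex 0.445 4.129 -1.296
endloop
endfacet
facet normal 0.788 0.083 0.611
outer loop
vertex 0.445 4.129 -1.296
vertex -0.628 3.367 0.192
vertex 0.405 3.087 -1.102
endloop
endfacet
facet normal 0.787 0.084 0.611
outer loop
vertex -0.589 4.409 -0.002
vertex -0.628 3.367 0.192
vertex 0.445 4.129 -1.296
endloop
endfacet
facet normal 0.491 -0.503 -0.711
outer loop
vertex 2.081 -1.326 1.418
vertex 1.316 -1.278 0.856
vertex 2.081 -0.732 0.998
endloop
endfacet
facet normal 0.871 0.284 0.401
outer loop
vertex 2.081 -1.326 1.418
vertex 2.081 -0.732 0.998
vertex 1.108 -0.331 2.826
endloop
endfacet
facet normal 0.871 0.283 0.401
outer loop
vertex 1.108 -0.331 2.826
vertex 2.081 -0.732 0.998
vertex 1.108 0.263 2.407
endloop
endfacet
facet normal -0.491 0.502 0.712
outer loop
vertex 1.108 -0.331 2.826
vertex 1.108 0.263 2.407
vertex 0.344 -0.282 2.264
endloop
endfacet
facet normal 0.491 -0.503 -0.711
outer loop
vertex 2.081 -0.732 0.998
vertex 1.316 -1.278 0.856
vertex 1.633 -0.458 0.495
endloop
endfacet
facet normal 0.616 0.778 -0.124
outer loop
vertex 2.081 -0.732 0.998
vertex 1.633 -0.458 0.495
vertex 1.108 0.263 2.407
endloop
endfacet
facet normal 0.616 0.778 -0.124
outer loop
vertex 1.108 0.263 2.407
vertex 1.633 -0.458 0.495
vertex 0.66 0.537 1.904
endloop
endfacet
facet normal -0.491 0.502 0.711
outer loop
vertex 1.108 0.263 2.407
vertex 0.66 0.537 1.904
vertex 0.344 -0.282 2.264
endloop
endfacet
facet normal 0.492 -0.503 -0.711
outer loop
vertex 1.633 -0.458 0.495
vertex 1.316 -1.278 0.856
vertex 1.0 -0.664 0.203
endloop
endfacet
facet normal 0.000 0.817 -0.577
outer loop
vertex 1.633 -0.458 0.495
vertex 1.0 -0.664 0.203
vertex 0.66 0.537 1.904
endloop
endfacet
facet normal 0.000 0.817 -0.577
outer loop
vertex 0.66 0.537 1.904
vertex 1.0 -0.664 0.203
vertex 0.027 0.331 1.612
endloop
endfacet
facet normal -0.492 0.502 0.711
outer loop
vertex 0.66 0.537 1.904
vertex 0.027 0.331 1.612
vertex 0.344 -0.282 2.264
endloop
endfacet
facet normal 0.491 -0.504 -0.711
outer loop
vertex 1.0 -0.664 0.203
vertex 1.316 -1.278 0.856
vertex 0.552 -1.229 0.294
endloop
endfacet
facet normal -0.616 0.377 -0.692
outer loop
vertex 1.0 -0.664 0.203
vertex 0.552 -1.229 0.294
vertex 0.027 0.331 1.612
endloop
endfacet
facet normal -0.615 0.378 -0.692
outer loop
vertex 0.027 0.331 1.612
vertex 0.552 -1.229 0.294
vertex -0.421 -0.234 1.702
endloop
endfacet
facet normal -0.491 0.503 0.711
outer loop
vertex 0.027 0.331 1.612
vertex -0.421 -0.234 1.702
vertex 0.344 -0.282 2.264
endloop
endfacet
facet normal 0.491 -0.502 -0.712
outer loop
vertex 0.552 -1.229 0.294
vertex 1.316 -1.278 0.856
vertex 0.552 -1.823 0.713
endloop
endfacet
facet normal -0.871 -0.283 -0.402
outer loop
vertex 0.552 -1.229 0.294
vertex 0.552 -1.823 0.713
vertex -0.421 -0.234 1.702
endloop
endfacet
facet normal -0.871 -0.284 -0.401
outer loop
vertex -0.421 -0.234 1.702
vertex 0.552 -1.823 0.713
vertex -0.421 -0.828 2.122
endloop
endfacet
facet normal -0.491 0.503 0.711
outer loop
vertex -0.421 -0.234 1.702
vertex -0.421 -0.828 2.122
vertex 0.344 -0.282 2.264
endloop
endfacet
facet normal 0.491 -0.502 -0.711
outer loop
vertex 0.552 -1.823 0.713
vertex 1.316 -1.278 0.856
vertex 1.0 -2.097 1.216
endloop
endfacet
facet normal -0.616 -0.778 0.124
outer loop
vertex 0.552 -1.823 0.713
vertex 1.0 -2.097 1.216
vertex -0.421 -0.828 2.122
endloop
endfacet
facet normal -0.616 -0.778 0.124
outer loop
vertex -0.421 -0.828 2.122
vertex 1.0 -2.097 1.216
vertex 0.027 -1.102 2.625
endloop
endfacet
facet normal -0.491 0.503 0.711
outer loop
vertex -0.421 -0.828 2.122
vertex 0.027 -1.102 2.625
vertex 0.344 -0.282 2.264
endloop
endfacet
facet normal 0.492 -0.502 -0.711
outer loop
vertex 1.0 -2.097 1.216
vertex 1.316 -1.278 0.856
vertex 1.633 -1.891 1.508
endloop
endfacet
facet normal -0.000 -0.817 0.577
outer loop
vertex 1.0 -2.097 1.216
vertex 1.633 -1.891 1.508
vertex 0.027 -1.102 2.625
endloop
endfacet
facet normal -0.000 -0.817 0.577
outer loop
vertex 0.027 -1.102 2.625
vertex 1.633 -1.891 1.508
vertex 0.66 -0.896 2.917
endloop
endfacet
facet normal -0.492 0.503 0.711
outer loop
vertex 0.027 -1.102 2.625
vertex 0.66 -0.896 2.917
vertex 0.344 -0.282 2.264
endloop
endfacet
facet normal 0.491 -0.503 -0.711
outer loop
vertex 1.633 -1.891 1.508
vertex 1.316 -1.278 0.856
vertex 2.081 -1.326 1.418
endloop
endfacet
facet normal 0.615 -0.378 0.692
outer loop
vertex 1.633 -1.891 1.508
vertex 2.081 -1.326 1.418
vertex 0.66 -0.896 2.917
endloop
endfacet
facet normal 0.616 -0.377 0.692
outer loop
vertex 0.66 -0.896 2.917
vertex 2.081 -1.326 1.418
vertex 1.108 -0.331 2.826
endloop
endfacet
facet normal -0.491 0.504 0.711
outer loop
vertex 0.66 -0.896 2.917
vertex 1.108 -0.331 2.826
vertex 0.344 -0.282 2.264
endloop
endfacet

endsolid


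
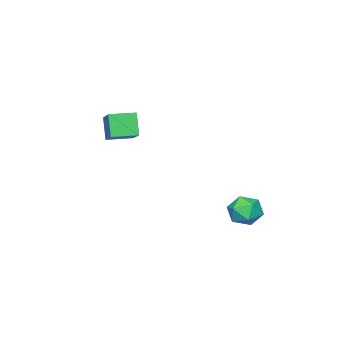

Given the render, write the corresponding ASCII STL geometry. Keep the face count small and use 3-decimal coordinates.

solid 
facet normal -0.766 0.643 0.009
outer loop
vertex 1.606 -4.244 2.122
vertex 2.667 -2.993 2.955
vertex 1.985 -3.776 0.936
endloop
endfacet
facet normal -0.577 -0.680 -0.453
outer loop
vertex 2.973 -4.607 0.925
vertex 1.606 -4.244 2.122
vertex 1.985 -3.776 0.936
endloop
endfacet
facet normal -0.765 0.644 0.009
outer loop
vertex 1.985 -3.776 0.936
vertex 2.667 -2.993 2.955
vertex 3.047 -2.526 1.77
endloop
endfacet
facet normal 0.286 0.352 -0.891
outer loop
vertex 3.047 -2.526 1.77
vertex 2.973 -4.607 0.925
vertex 1.985 -3.776 0.936
endloop
endfacet
facet normal -0.286 -0.351 0.892
outer loop
vertex 1.606 -4.244 2.122
vertex 3.655 -3.824 2.944
vertex 2.667 -2.993 2.955
endloop
endfacet
facet normal -0.577 -0.680 -0.453
outer loop
vertex 2.593 -5.074 2.11
vertex 1.606 -4.244 2.122
vertex 2.973 -4.607 0.925
endloop
endfacet
facet normal -0.285 -0.352 0.891
outer loop
vertex 2.593 -5.074 2.11
vertex 3.655 -3.824 2.944
vertex 1.606 -4.244 2.122
endloop
endfacet
facet normal 0.577 0.680 0.453
outer loop
vertex 2.667 -2.993 2.955
vertex 3.655 -3.824 2.944
vertex 3.047 -2.526 1.77
endloop
endfacet
facet normal 0.285 0.352 -0.892
outer loop
vertex 4.034 -3.356 1.758
vertex 2.973 -4.607 0.925
vertex 3.047 -2.526 1.77
endloop
endfacet
facet normal 0.577 0.680 0.453
outer loop
vertex 3.047 -2.526 1.77
vertex 3.655 -3.824 2.944
vertex 4.034 -3.356 1.758
endloop
endfacet
facet normal 0.765 -0.644 -0.008
outer loop
vertex 4.034 -3.356 1.758
vertex 2.593 -5.074 2.11
vertex 2.973 -4.607 0.925
endloop
endfacet
facet normal 0.765 -0.644 -0.010
outer loop
vertex 3.655 -3.824 2.944
vertex 2.593 -5.074 2.11
vertex 4.034 -3.356 1.758
endloop
endfacet
facet normal -0.365 0.778 0.512
outer loop
vertex 0.373 2.543 -2.746
vertex 0.006 1.962 -2.125
vertex 0.865 2.286 -2.005
endloop
endfacet
facet normal 0.238 0.956 0.173
outer loop
vertex 0.373 2.543 -2.746
vertex 0.865 2.286 -2.005
vertex 1.27 2.336 -2.836
endloop
endfacet
facet normal 0.141 0.840 -0.524
outer loop
vertex 0.373 2.543 -2.746
vertex 1.27 2.336 -2.836
vertex 0.662 2.043 -3.469
endloop
endfacet
facet normal -0.521 0.590 -0.616
outer loop
vertex 0.373 2.543 -2.746
vertex 0.662 2.043 -3.469
vertex -0.119 1.812 -3.03
endloop
endfacet
facet normal -0.834 0.552 0.024
outer loop
vertex 0.373 2.543 -2.746
vertex -0.119 1.812 -3.03
vertex 0.006 1.962 -2.125
endloop
endfacet
facet normal 0.755 0.521 0.399
outer loop
vertex 1.27 2.336 -2.836
vertex 0.865 2.286 -2.005
vertex 1.459 1.628 -2.27
endloop
endfacet
facet normal -0.220 0.232 0.948
outer loop
vertex 0.865 2.286 -2.005
vertex 0.006 1.962 -2.125
vertex 0.678 1.397 -1.831
endloop
endfacet
facet normal -0.978 -0.135 0.158
outer loop
vertex 0.006 1.962 -2.125
vertex -0.119 1.812 -3.03
vertex 0.07 1.104 -2.464
endloop
endfacet
facet normal -0.472 -0.073 -0.878
outer loop
vertex -0.119 1.812 -3.03
vertex 0.662 2.043 -3.469
vertex 0.475 1.154 -3.295
endloop
endfacet
facet normal 0.599 0.333 -0.729
outer loop
vertex 0.662 2.043 -3.469
vertex 1.27 2.336 -2.836
vertex 1.334 1.478 -3.175
endloop
endfacet
facet normal 0.521 -0.590 0.616
outer loop
vertex 0.967 0.897 -2.554
vertex 1.459 1.628 -2.27
vertex 0.678 1.397 -1.831
endloop
endfacet
facet normal -0.141 -0.840 0.524
outer loop
vertex 0.967 0.897 -2.554
vertex 0.678 1.397 -1.831
vertex 0.07 1.104 -2.464
endloop
endfacet
facet normal -0.238 -0.956 -0.173
outer loop
vertex 0.967 0.897 -2.554
vertex 0.07 1.104 -2.464
vertex 0.475 1.154 -3.295
endloop
endfacet
facet normal 0.365 -0.778 -0.512
outer loop
vertex 0.967 0.897 -2.554
vertex 0.475 1.154 -3.295
vertex 1.334 1.478 -3.175
endloop
endfacet
facet normal 0.834 -0.552 -0.024
outer loop
vertex 0.967 0.897 -2.554
vertex 1.334 1.478 -3.175
vertex 1.459 1.628 -2.27
endloop
endfacet
facet normal 0.472 0.073 0.878
outer loop
vertex 0.678 1.397 -1.831
vertex 1.459 1.628 -2.27
vertex 0.865 2.286 -2.005
endloop
endfacet
facet normal -0.599 -0.333 0.729
outer loop
vertex 0.07 1.104 -2.464
vertex 0.678 1.397 -1.831
vertex 0.006 1.962 -2.125
endloop
endfacet
facet normal -0.755 -0.521 -0.399
outer loop
vertex 0.475 1.154 -3.295
vertex 0.07 1.104 -2.464
vertex -0.119 1.812 -3.03
endloop
endfacet
facet normal 0.220 -0.232 -0.948
outer loop
vertex 1.334 1.478 -3.175
vertex 0.475 1.154 -3.295
vertex 0.662 2.043 -3.469
endloop
endfacet
facet normal 0.978 0.135 -0.158
outer loop
vertex 1.459 1.628 -2.27
vertex 1.334 1.478 -3.175
vertex 1.27 2.336 -2.836
endloop
endfacet

endsolid


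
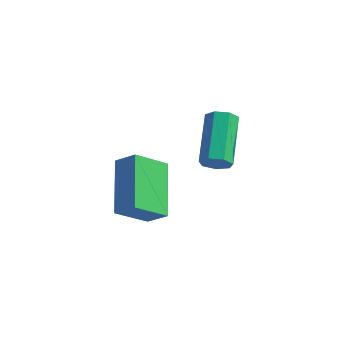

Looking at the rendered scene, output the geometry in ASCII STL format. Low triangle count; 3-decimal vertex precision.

solid 
facet normal -0.462 0.701 0.543
outer loop
vertex -1.685 -0.451 3.464
vertex -1.145 0.544 2.64
vertex -2.396 -0.507 2.931
endloop
endfacet
facet normal -0.385 -0.711 0.588
outer loop
vertex -1.435 -1.964 1.8
vertex -1.685 -0.451 3.464
vertex -2.396 -0.507 2.931
endloop
endfacet
facet normal -0.462 0.700 0.544
outer loop
vertex -2.396 -0.507 2.931
vertex -1.145 0.544 2.64
vertex -1.856 0.489 2.107
endloop
endfacet
facet normal -0.799 -0.062 -0.599
outer loop
vertex -1.856 0.489 2.107
vertex -1.435 -1.964 1.8
vertex -2.396 -0.507 2.931
endloop
endfacet
facet normal 0.799 0.062 0.599
outer loop
vertex -1.685 -0.451 3.464
vertex -0.184 -0.913 1.509
vertex -1.145 0.544 2.64
endloop
endfacet
facet normal -0.386 -0.711 0.588
outer loop
vertex -0.724 -1.909 2.333
vertex -1.685 -0.451 3.464
vertex -1.435 -1.964 1.8
endloop
endfacet
facet normal 0.799 0.062 0.599
outer loop
vertex -0.724 -1.909 2.333
vertex -0.184 -0.913 1.509
vertex -1.685 -0.451 3.464
endloop
endfacet
facet normal 0.386 0.711 -0.588
outer loop
vertex -1.145 0.544 2.64
vertex -0.184 -0.913 1.509
vertex -1.856 0.489 2.107
endloop
endfacet
facet normal -0.799 -0.062 -0.599
outer loop
vertex -0.895 -0.969 0.976
vertex -1.435 -1.964 1.8
vertex -1.856 0.489 2.107
endloop
endfacet
facet normal 0.385 0.711 -0.589
outer loop
vertex -1.856 0.489 2.107
vertex -0.184 -0.913 1.509
vertex -0.895 -0.969 0.976
endloop
endfacet
facet normal 0.462 -0.701 -0.544
outer loop
vertex -0.895 -0.969 0.976
vertex -0.724 -1.909 2.333
vertex -1.435 -1.964 1.8
endloop
endfacet
facet normal 0.463 -0.700 -0.543
outer loop
vertex -0.184 -0.913 1.509
vertex -0.724 -1.909 2.333
vertex -0.895 -0.969 0.976
endloop
endfacet
facet normal 0.365 -0.761 -0.537
outer loop
vertex 0.441 1.278 3.01
vertex 0.088 1.395 2.604
vertex 0.598 1.586 2.68
endloop
endfacet
facet normal 0.871 0.076 0.485
outer loop
vertex 0.441 1.278 3.01
vertex 0.598 1.586 2.68
vertex -0.275 2.769 4.061
endloop
endfacet
facet normal 0.871 0.075 0.486
outer loop
vertex -0.275 2.769 4.061
vertex 0.598 1.586 2.68
vertex -0.118 3.077 3.732
endloop
endfacet
facet normal -0.366 0.760 0.537
outer loop
vertex -0.275 2.769 4.061
vertex -0.118 3.077 3.732
vertex -0.628 2.885 3.656
endloop
endfacet
facet normal 0.365 -0.760 -0.538
outer loop
vertex 0.598 1.586 2.68
vertex 0.088 1.395 2.604
vertex 0.371 1.75 2.294
endloop
endfacet
facet normal 0.800 0.551 -0.236
outer loop
vertex 0.598 1.586 2.68
vertex 0.371 1.75 2.294
vertex -0.118 3.077 3.732
endloop
endfacet
facet normal 0.800 0.552 -0.237
outer loop
vertex -0.118 3.077 3.732
vertex 0.371 1.75 2.294
vertex -0.345 3.24 3.346
endloop
endfacet
facet normal -0.366 0.760 0.536
outer loop
vertex -0.118 3.077 3.732
vertex -0.345 3.24 3.346
vertex -0.628 2.885 3.656
endloop
endfacet
facet normal 0.366 -0.760 -0.536
outer loop
vertex 0.371 1.75 2.294
vertex 0.088 1.395 2.604
vertex -0.069 1.646 2.141
endloop
endfacet
facet normal 0.127 0.612 -0.781
outer loop
vertex 0.371 1.75 2.294
vertex -0.069 1.646 2.141
vertex -0.345 3.24 3.346
endloop
endfacet
facet normal 0.128 0.612 -0.780
outer loop
vertex -0.345 3.24 3.346
vertex -0.069 1.646 2.141
vertex -0.785 3.137 3.193
endloop
endfacet
facet normal -0.365 0.760 0.538
outer loop
vertex -0.345 3.24 3.346
vertex -0.785 3.137 3.193
vertex -0.628 2.885 3.656
endloop
endfacet
facet normal 0.366 -0.761 -0.536
outer loop
vertex -0.069 1.646 2.141
vertex 0.088 1.395 2.604
vertex -0.391 1.353 2.337
endloop
endfacet
facet normal -0.642 0.212 -0.737
outer loop
vertex -0.069 1.646 2.141
vertex -0.391 1.353 2.337
vertex -0.785 3.137 3.193
endloop
endfacet
facet normal -0.642 0.212 -0.737
outer loop
vertex -0.785 3.137 3.193
vertex -0.391 1.353 2.337
vertex -1.107 2.844 3.389
endloop
endfacet
facet normal -0.365 0.760 0.537
outer loop
vertex -0.785 3.137 3.193
vertex -1.107 2.844 3.389
vertex -0.628 2.885 3.656
endloop
endfacet
facet normal 0.366 -0.760 -0.537
outer loop
vertex -0.391 1.353 2.337
vertex 0.088 1.395 2.604
vertex -0.352 1.091 2.734
endloop
endfacet
facet normal -0.927 -0.348 -0.138
outer loop
vertex -0.391 1.353 2.337
vertex -0.352 1.091 2.734
vertex -1.107 2.844 3.389
endloop
endfacet
facet normal -0.927 -0.348 -0.138
outer loop
vertex -1.107 2.844 3.389
vertex -0.352 1.091 2.734
vertex -1.068 2.582 3.786
endloop
endfacet
facet normal -0.365 0.760 0.538
outer loop
vertex -1.107 2.844 3.389
vertex -1.068 2.582 3.786
vertex -0.628 2.885 3.656
endloop
endfacet
facet normal 0.366 -0.760 -0.537
outer loop
vertex -0.352 1.091 2.734
vertex 0.088 1.395 2.604
vertex 0.018 1.058 3.033
endloop
endfacet
facet normal -0.514 -0.645 0.565
outer loop
vertex -0.352 1.091 2.734
vertex 0.018 1.058 3.033
vertex -1.068 2.582 3.786
endloop
endfacet
facet normal -0.514 -0.645 0.565
outer loop
vertex -1.068 2.582 3.786
vertex 0.018 1.058 3.033
vertex -0.698 2.549 4.085
endloop
endfacet
facet normal -0.365 0.761 0.536
outer loop
vertex -1.068 2.582 3.786
vertex -0.698 2.549 4.085
vertex -0.628 2.885 3.656
endloop
endfacet
facet normal 0.366 -0.760 -0.537
outer loop
vertex 0.018 1.058 3.033
vertex 0.088 1.395 2.604
vertex 0.441 1.278 3.01
endloop
endfacet
facet normal 0.284 -0.458 0.842
outer loop
vertex 0.018 1.058 3.033
vertex 0.441 1.278 3.01
vertex -0.698 2.549 4.085
endloop
endfacet
facet normal 0.285 -0.457 0.843
outer loop
vertex -0.698 2.549 4.085
vertex 0.441 1.278 3.01
vertex -0.275 2.769 4.061
endloop
endfacet
facet normal -0.365 0.761 0.536
outer loop
vertex -0.698 2.549 4.085
vertex -0.275 2.769 4.061
vertex -0.628 2.885 3.656
endloop
endfacet

endsolid


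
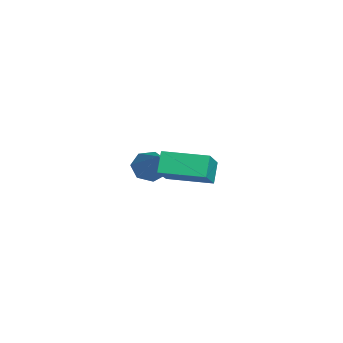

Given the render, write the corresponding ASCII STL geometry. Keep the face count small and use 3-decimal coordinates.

solid 
facet normal -0.758 -0.052 -0.650
outer loop
vertex -2.725 1.515 -0.105
vertex -3.209 1.456 0.464
vertex -2.96 2.076 0.124
endloop
endfacet
facet normal 0.750 0.494 -0.440
outer loop
vertex -2.725 1.515 -0.105
vertex -2.96 2.076 0.124
vertex -1.631 1.564 1.816
endloop
endfacet
facet normal -0.758 -0.052 -0.650
outer loop
vertex -2.96 2.076 0.124
vertex -3.209 1.456 0.464
vertex -3.383 2.171 0.61
endloop
endfacet
facet normal 0.287 0.956 0.063
outer loop
vertex -2.96 2.076 0.124
vertex -3.383 2.171 0.61
vertex -1.631 1.564 1.816
endloop
endfacet
facet normal -0.759 -0.052 -0.649
outer loop
vertex -3.383 2.171 0.61
vertex -3.209 1.456 0.464
vertex -3.674 1.727 0.986
endloop
endfacet
facet normal -0.216 0.710 0.671
outer loop
vertex -3.383 2.171 0.61
vertex -3.674 1.727 0.986
vertex -1.631 1.564 1.816
endloop
endfacet
facet normal -0.759 -0.052 -0.649
outer loop
vertex -3.674 1.727 0.986
vertex -3.209 1.456 0.464
vertex -3.615 1.079 0.969
endloop
endfacet
facet normal -0.380 -0.059 0.923
outer loop
vertex -3.674 1.727 0.986
vertex -3.615 1.079 0.969
vertex -1.631 1.564 1.816
endloop
endfacet
facet normal -0.759 -0.053 -0.649
outer loop
vertex -3.615 1.079 0.969
vertex -3.209 1.456 0.464
vertex -3.25 0.715 0.572
endloop
endfacet
facet normal -0.081 -0.771 0.632
outer loop
vertex -3.615 1.079 0.969
vertex -3.25 0.715 0.572
vertex -1.631 1.564 1.816
endloop
endfacet
facet normal -0.758 -0.053 -0.650
outer loop
vertex -3.25 0.715 0.572
vertex -3.209 1.456 0.464
vertex -2.854 0.909 0.094
endloop
endfacet
facet normal 0.455 -0.890 0.016
outer loop
vertex -3.25 0.715 0.572
vertex -2.854 0.909 0.094
vertex -1.631 1.564 1.816
endloop
endfacet
facet normal -0.758 -0.052 -0.650
outer loop
vertex -2.854 0.909 0.094
vertex -3.209 1.456 0.464
vertex -2.725 1.515 -0.105
endloop
endfacet
facet normal 0.825 -0.327 -0.461
outer loop
vertex -2.854 0.909 0.094
vertex -2.725 1.515 -0.105
vertex -1.631 1.564 1.816
endloop
endfacet
facet normal -0.550 0.231 0.803
outer loop
vertex 1.269 1.221 3.629
vertex 1.897 2.843 3.592
vertex -0.185 1.759 2.478
endloop
endfacet
facet normal -0.361 -0.932 0.021
outer loop
vertex 0.343 1.537 1.708
vertex 1.269 1.221 3.629
vertex -0.185 1.759 2.478
endloop
endfacet
facet normal -0.550 0.231 0.803
outer loop
vertex -0.185 1.759 2.478
vertex 1.897 2.843 3.592
vertex 0.444 3.381 2.442
endloop
endfacet
facet normal -0.753 0.279 -0.596
outer loop
vertex 0.444 3.381 2.442
vertex 0.343 1.537 1.708
vertex -0.185 1.759 2.478
endloop
endfacet
facet normal 0.753 -0.278 0.596
outer loop
vertex 1.269 1.221 3.629
vertex 2.425 2.621 2.822
vertex 1.897 2.843 3.592
endloop
endfacet
facet normal -0.362 -0.932 0.021
outer loop
vertex 1.796 0.999 2.858
vertex 1.269 1.221 3.629
vertex 0.343 1.537 1.708
endloop
endfacet
facet normal 0.753 -0.279 0.595
outer loop
vertex 1.796 0.999 2.858
vertex 2.425 2.621 2.822
vertex 1.269 1.221 3.629
endloop
endfacet
facet normal 0.362 0.932 -0.021
outer loop
vertex 1.897 2.843 3.592
vertex 2.425 2.621 2.822
vertex 0.444 3.381 2.442
endloop
endfacet
facet normal -0.754 0.278 -0.595
outer loop
vertex 0.971 3.159 1.671
vertex 0.343 1.537 1.708
vertex 0.444 3.381 2.442
endloop
endfacet
facet normal 0.362 0.932 -0.021
outer loop
vertex 0.444 3.381 2.442
vertex 2.425 2.621 2.822
vertex 0.971 3.159 1.671
endloop
endfacet
facet normal 0.550 -0.231 -0.803
outer loop
vertex 0.971 3.159 1.671
vertex 1.796 0.999 2.858
vertex 0.343 1.537 1.708
endloop
endfacet
facet normal 0.550 -0.231 -0.803
outer loop
vertex 2.425 2.621 2.822
vertex 1.796 0.999 2.858
vertex 0.971 3.159 1.671
endloop
endfacet

endsolid


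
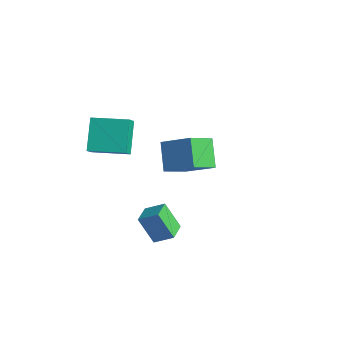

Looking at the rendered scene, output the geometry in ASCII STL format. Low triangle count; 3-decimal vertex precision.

solid 
facet normal -0.771 -0.381 -0.510
outer loop
vertex -3.348 2.047 -3.676
vertex -4.612 2.776 -2.308
vertex -3.497 3.73 -4.709
endloop
endfacet
facet normal 0.632 -0.364 -0.684
outer loop
vertex -1.808 4.564 -3.592
vertex -3.348 2.047 -3.676
vertex -3.497 3.73 -4.709
endloop
endfacet
facet normal -0.771 -0.381 -0.510
outer loop
vertex -3.497 3.73 -4.709
vertex -4.612 2.776 -2.308
vertex -4.761 4.458 -3.341
endloop
endfacet
facet normal -0.075 0.850 -0.521
outer loop
vertex -4.761 4.458 -3.341
vertex -1.808 4.564 -3.592
vertex -3.497 3.73 -4.709
endloop
endfacet
facet normal 0.075 -0.850 0.522
outer loop
vertex -3.348 2.047 -3.676
vertex -2.923 3.61 -1.191
vertex -4.612 2.776 -2.308
endloop
endfacet
facet normal 0.632 -0.364 -0.684
outer loop
vertex -1.659 2.882 -2.559
vertex -3.348 2.047 -3.676
vertex -1.808 4.564 -3.592
endloop
endfacet
facet normal 0.075 -0.850 0.522
outer loop
vertex -1.659 2.882 -2.559
vertex -2.923 3.61 -1.191
vertex -3.348 2.047 -3.676
endloop
endfacet
facet normal -0.632 0.364 0.684
outer loop
vertex -4.612 2.776 -2.308
vertex -2.923 3.61 -1.191
vertex -4.761 4.458 -3.341
endloop
endfacet
facet normal -0.075 0.850 -0.522
outer loop
vertex -3.072 5.293 -2.224
vertex -1.808 4.564 -3.592
vertex -4.761 4.458 -3.341
endloop
endfacet
facet normal -0.632 0.364 0.684
outer loop
vertex -4.761 4.458 -3.341
vertex -2.923 3.61 -1.191
vertex -3.072 5.293 -2.224
endloop
endfacet
facet normal 0.771 0.381 0.510
outer loop
vertex -3.072 5.293 -2.224
vertex -1.659 2.882 -2.559
vertex -1.808 4.564 -3.592
endloop
endfacet
facet normal 0.771 0.381 0.510
outer loop
vertex -2.923 3.61 -1.191
vertex -1.659 2.882 -2.559
vertex -3.072 5.293 -2.224
endloop
endfacet
facet normal -0.587 0.799 -0.129
outer loop
vertex 2.282 -2.053 -0.104
vertex 3.136 -1.67 -1.618
vertex 1.467 -2.755 -0.741
endloop
endfacet
facet normal -0.480 -0.214 0.851
outer loop
vertex 2.184 -3.73 -0.582
vertex 2.282 -2.053 -0.104
vertex 1.467 -2.755 -0.741
endloop
endfacet
facet normal -0.588 0.799 -0.130
outer loop
vertex 1.467 -2.755 -0.741
vertex 3.136 -1.67 -1.618
vertex 2.322 -2.373 -2.255
endloop
endfacet
facet normal -0.651 -0.562 -0.510
outer loop
vertex 2.322 -2.373 -2.255
vertex 2.184 -3.73 -0.582
vertex 1.467 -2.755 -0.741
endloop
endfacet
facet normal 0.651 0.562 0.510
outer loop
vertex 2.282 -2.053 -0.104
vertex 3.853 -2.645 -1.459
vertex 3.136 -1.67 -1.618
endloop
endfacet
facet normal -0.480 -0.214 0.850
outer loop
vertex 2.998 -3.027 0.055
vertex 2.282 -2.053 -0.104
vertex 2.184 -3.73 -0.582
endloop
endfacet
facet normal 0.651 0.562 0.510
outer loop
vertex 2.998 -3.027 0.055
vertex 3.853 -2.645 -1.459
vertex 2.282 -2.053 -0.104
endloop
endfacet
facet normal 0.480 0.215 -0.850
outer loop
vertex 3.136 -1.67 -1.618
vertex 3.853 -2.645 -1.459
vertex 2.322 -2.373 -2.255
endloop
endfacet
facet normal -0.651 -0.562 -0.510
outer loop
vertex 3.038 -3.347 -2.096
vertex 2.184 -3.73 -0.582
vertex 2.322 -2.373 -2.255
endloop
endfacet
facet normal 0.480 0.214 -0.851
outer loop
vertex 2.322 -2.373 -2.255
vertex 3.853 -2.645 -1.459
vertex 3.038 -3.347 -2.096
endloop
endfacet
facet normal 0.588 -0.798 0.130
outer loop
vertex 3.038 -3.347 -2.096
vertex 2.998 -3.027 0.055
vertex 2.184 -3.73 -0.582
endloop
endfacet
facet normal 0.587 -0.799 0.130
outer loop
vertex 3.853 -2.645 -1.459
vertex 2.998 -3.027 0.055
vertex 3.038 -3.347 -2.096
endloop
endfacet
facet normal -0.515 0.486 0.706
outer loop
vertex -3.392 -2.772 3.539
vertex -1.785 -1.357 3.736
vertex -3.837 -2.162 2.795
endloop
endfacet
facet normal -0.748 -0.658 -0.092
outer loop
vertex -2.735 -3.203 1.284
vertex -3.392 -2.772 3.539
vertex -3.837 -2.162 2.795
endloop
endfacet
facet normal -0.515 0.487 0.706
outer loop
vertex -3.837 -2.162 2.795
vertex -1.785 -1.357 3.736
vertex -2.23 -0.748 2.992
endloop
endfacet
facet normal -0.420 0.575 -0.702
outer loop
vertex -2.23 -0.748 2.992
vertex -2.735 -3.203 1.284
vertex -3.837 -2.162 2.795
endloop
endfacet
facet normal 0.420 -0.575 0.702
outer loop
vertex -3.392 -2.772 3.539
vertex -0.683 -2.398 2.225
vertex -1.785 -1.357 3.736
endloop
endfacet
facet normal -0.747 -0.658 -0.092
outer loop
vertex -2.29 -3.812 2.028
vertex -3.392 -2.772 3.539
vertex -2.735 -3.203 1.284
endloop
endfacet
facet normal 0.420 -0.575 0.702
outer loop
vertex -2.29 -3.812 2.028
vertex -0.683 -2.398 2.225
vertex -3.392 -2.772 3.539
endloop
endfacet
facet normal 0.747 0.658 0.092
outer loop
vertex -1.785 -1.357 3.736
vertex -0.683 -2.398 2.225
vertex -2.23 -0.748 2.992
endloop
endfacet
facet normal -0.420 0.575 -0.702
outer loop
vertex -1.128 -1.788 1.481
vertex -2.735 -3.203 1.284
vertex -2.23 -0.748 2.992
endloop
endfacet
facet normal 0.747 0.658 0.092
outer loop
vertex -2.23 -0.748 2.992
vertex -0.683 -2.398 2.225
vertex -1.128 -1.788 1.481
endloop
endfacet
facet normal 0.515 -0.486 -0.706
outer loop
vertex -1.128 -1.788 1.481
vertex -2.29 -3.812 2.028
vertex -2.735 -3.203 1.284
endloop
endfacet
facet normal 0.514 -0.486 -0.706
outer loop
vertex -0.683 -2.398 2.225
vertex -2.29 -3.812 2.028
vertex -1.128 -1.788 1.481
endloop
endfacet

endsolid


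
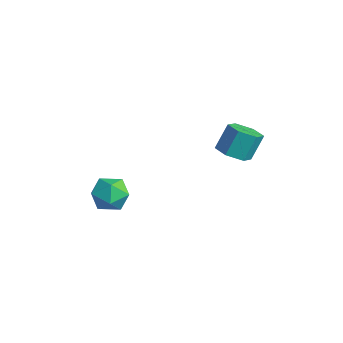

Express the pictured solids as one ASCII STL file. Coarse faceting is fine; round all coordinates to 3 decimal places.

solid 
facet normal 0.056 -0.474 -0.879
outer loop
vertex 0.558 2.642 1.463
vertex -0.51 2.591 1.422
vertex 0.001 3.431 1.002
endloop
endfacet
facet normal 0.852 0.482 -0.205
outer loop
vertex 0.558 2.642 1.463
vertex 0.001 3.431 1.002
vertex 0.458 3.481 3.018
endloop
endfacet
facet normal 0.852 0.481 -0.205
outer loop
vertex 0.458 3.481 3.018
vertex 0.001 3.431 1.002
vertex -0.098 4.27 2.557
endloop
endfacet
facet normal -0.056 0.474 0.879
outer loop
vertex 0.458 3.481 3.018
vertex -0.098 4.27 2.557
vertex -0.61 3.429 2.978
endloop
endfacet
facet normal 0.056 -0.474 -0.879
outer loop
vertex 0.001 3.431 1.002
vertex -0.51 2.591 1.422
vertex -1.067 3.38 0.961
endloop
endfacet
facet normal -0.024 0.879 -0.476
outer loop
vertex 0.001 3.431 1.002
vertex -1.067 3.38 0.961
vertex -0.098 4.27 2.557
endloop
endfacet
facet normal -0.025 0.879 -0.475
outer loop
vertex -0.098 4.27 2.557
vertex -1.067 3.38 0.961
vertex -1.166 4.218 2.517
endloop
endfacet
facet normal -0.056 0.474 0.879
outer loop
vertex -0.098 4.27 2.557
vertex -1.166 4.218 2.517
vertex -0.61 3.429 2.978
endloop
endfacet
facet normal 0.056 -0.474 -0.879
outer loop
vertex -1.067 3.38 0.961
vertex -0.51 2.591 1.422
vertex -1.578 2.539 1.382
endloop
endfacet
facet normal -0.877 0.398 -0.270
outer loop
vertex -1.067 3.38 0.961
vertex -1.578 2.539 1.382
vertex -1.166 4.218 2.517
endloop
endfacet
facet normal -0.876 0.398 -0.271
outer loop
vertex -1.166 4.218 2.517
vertex -1.578 2.539 1.382
vertex -1.678 3.378 2.937
endloop
endfacet
facet normal -0.056 0.474 0.879
outer loop
vertex -1.166 4.218 2.517
vertex -1.678 3.378 2.937
vertex -0.61 3.429 2.978
endloop
endfacet
facet normal 0.056 -0.474 -0.879
outer loop
vertex -1.578 2.539 1.382
vertex -0.51 2.591 1.422
vertex -1.022 1.75 1.843
endloop
endfacet
facet normal -0.852 -0.481 0.205
outer loop
vertex -1.578 2.539 1.382
vertex -1.022 1.75 1.843
vertex -1.678 3.378 2.937
endloop
endfacet
facet normal -0.852 -0.481 0.206
outer loop
vertex -1.678 3.378 2.937
vertex -1.022 1.75 1.843
vertex -1.121 2.589 3.398
endloop
endfacet
facet normal -0.056 0.474 0.879
outer loop
vertex -1.678 3.378 2.937
vertex -1.121 2.589 3.398
vertex -0.61 3.429 2.978
endloop
endfacet
facet normal 0.056 -0.474 -0.879
outer loop
vertex -1.022 1.75 1.843
vertex -0.51 2.591 1.422
vertex 0.046 1.802 1.883
endloop
endfacet
facet normal 0.025 -0.879 0.476
outer loop
vertex -1.022 1.75 1.843
vertex 0.046 1.802 1.883
vertex -1.121 2.589 3.398
endloop
endfacet
facet normal 0.024 -0.880 0.475
outer loop
vertex -1.121 2.589 3.398
vertex 0.046 1.802 1.883
vertex -0.053 2.64 3.439
endloop
endfacet
facet normal -0.056 0.474 0.879
outer loop
vertex -1.121 2.589 3.398
vertex -0.053 2.64 3.439
vertex -0.61 3.429 2.978
endloop
endfacet
facet normal 0.056 -0.474 -0.879
outer loop
vertex 0.046 1.802 1.883
vertex -0.51 2.591 1.422
vertex 0.558 2.642 1.463
endloop
endfacet
facet normal 0.876 -0.399 0.271
outer loop
vertex 0.046 1.802 1.883
vertex 0.558 2.642 1.463
vertex -0.053 2.64 3.439
endloop
endfacet
facet normal 0.877 -0.397 0.271
outer loop
vertex -0.053 2.64 3.439
vertex 0.558 2.642 1.463
vertex 0.458 3.481 3.018
endloop
endfacet
facet normal -0.056 0.474 0.879
outer loop
vertex -0.053 2.64 3.439
vertex 0.458 3.481 3.018
vertex -0.61 3.429 2.978
endloop
endfacet
facet normal 0.236 0.943 0.234
outer loop
vertex -2.906 -2.575 -1.675
vertex -3.082 -2.832 -0.463
vertex -1.952 -2.987 -0.978
endloop
endfacet
facet normal 0.578 0.734 -0.357
outer loop
vertex -2.906 -2.575 -1.675
vertex -1.952 -2.987 -0.978
vertex -2.113 -3.425 -2.139
endloop
endfacet
facet normal 0.088 0.539 -0.838
outer loop
vertex -2.906 -2.575 -1.675
vertex -2.113 -3.425 -2.139
vertex -3.342 -3.54 -2.342
endloop
endfacet
facet normal -0.557 0.628 -0.544
outer loop
vertex -2.906 -2.575 -1.675
vertex -3.342 -3.54 -2.342
vertex -3.941 -3.173 -1.306
endloop
endfacet
facet normal -0.465 0.877 0.119
outer loop
vertex -2.906 -2.575 -1.675
vertex -3.941 -3.173 -1.306
vertex -3.082 -2.832 -0.463
endloop
endfacet
facet normal 0.968 0.159 -0.194
outer loop
vertex -2.113 -3.425 -2.139
vertex -1.952 -2.987 -0.978
vertex -1.799 -4.207 -1.214
endloop
endfacet
facet normal 0.415 0.497 0.762
outer loop
vertex -1.952 -2.987 -0.978
vertex -3.082 -2.832 -0.463
vertex -2.398 -3.84 -0.178
endloop
endfacet
facet normal -0.719 0.391 0.575
outer loop
vertex -3.082 -2.832 -0.463
vertex -3.941 -3.173 -1.306
vertex -3.627 -3.955 -0.381
endloop
endfacet
facet normal -0.868 -0.013 -0.497
outer loop
vertex -3.941 -3.173 -1.306
vertex -3.342 -3.54 -2.342
vertex -3.788 -4.393 -1.542
endloop
endfacet
facet normal 0.175 -0.156 -0.972
outer loop
vertex -3.342 -3.54 -2.342
vertex -2.113 -3.425 -2.139
vertex -2.658 -4.548 -2.057
endloop
endfacet
facet normal 0.557 -0.628 0.544
outer loop
vertex -2.834 -4.805 -0.845
vertex -1.799 -4.207 -1.214
vertex -2.398 -3.84 -0.178
endloop
endfacet
facet normal -0.088 -0.539 0.838
outer loop
vertex -2.834 -4.805 -0.845
vertex -2.398 -3.84 -0.178
vertex -3.627 -3.955 -0.381
endloop
endfacet
facet normal -0.578 -0.734 0.357
outer loop
vertex -2.834 -4.805 -0.845
vertex -3.627 -3.955 -0.381
vertex -3.788 -4.393 -1.542
endloop
endfacet
facet normal -0.236 -0.943 -0.234
outer loop
vertex -2.834 -4.805 -0.845
vertex -3.788 -4.393 -1.542
vertex -2.658 -4.548 -2.057
endloop
endfacet
facet normal 0.465 -0.877 -0.119
outer loop
vertex -2.834 -4.805 -0.845
vertex -2.658 -4.548 -2.057
vertex -1.799 -4.207 -1.214
endloop
endfacet
facet normal 0.868 0.013 0.497
outer loop
vertex -2.398 -3.84 -0.178
vertex -1.799 -4.207 -1.214
vertex -1.952 -2.987 -0.978
endloop
endfacet
facet normal -0.175 0.156 0.972
outer loop
vertex -3.627 -3.955 -0.381
vertex -2.398 -3.84 -0.178
vertex -3.082 -2.832 -0.463
endloop
endfacet
facet normal -0.968 -0.159 0.194
outer loop
vertex -3.788 -4.393 -1.542
vertex -3.627 -3.955 -0.381
vertex -3.941 -3.173 -1.306
endloop
endfacet
facet normal -0.415 -0.497 -0.762
outer loop
vertex -2.658 -4.548 -2.057
vertex -3.788 -4.393 -1.542
vertex -3.342 -3.54 -2.342
endloop
endfacet
facet normal 0.719 -0.391 -0.575
outer loop
vertex -1.799 -4.207 -1.214
vertex -2.658 -4.548 -2.057
vertex -2.113 -3.425 -2.139
endloop
endfacet

endsolid


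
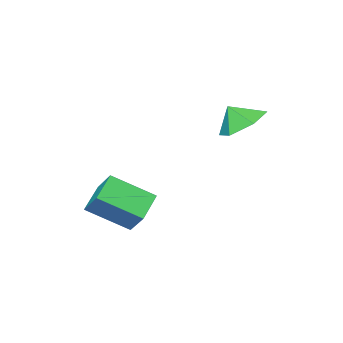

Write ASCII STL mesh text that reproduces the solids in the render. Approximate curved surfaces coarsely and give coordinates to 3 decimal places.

solid 
facet normal -0.600 0.625 -0.499
outer loop
vertex -0.516 -0.616 -1.31
vertex 0.556 -0.092 -1.941
vertex -0.646 -1.51 -2.273
endloop
endfacet
facet normal -0.794 -0.388 0.468
outer loop
vertex 0.524 -2.728 -1.299
vertex -0.516 -0.616 -1.31
vertex -0.646 -1.51 -2.273
endloop
endfacet
facet normal -0.600 0.625 -0.499
outer loop
vertex -0.646 -1.51 -2.273
vertex 0.556 -0.092 -1.941
vertex 0.426 -0.985 -2.904
endloop
endfacet
facet normal -0.098 -0.677 -0.729
outer loop
vertex 0.426 -0.985 -2.904
vertex 0.524 -2.728 -1.299
vertex -0.646 -1.51 -2.273
endloop
endfacet
facet normal 0.098 0.677 0.729
outer loop
vertex -0.516 -0.616 -1.31
vertex 1.726 -1.31 -0.967
vertex 0.556 -0.092 -1.941
endloop
endfacet
facet normal -0.794 -0.389 0.468
outer loop
vertex 0.654 -1.835 -0.336
vertex -0.516 -0.616 -1.31
vertex 0.524 -2.728 -1.299
endloop
endfacet
facet normal 0.098 0.677 0.730
outer loop
vertex 0.654 -1.835 -0.336
vertex 1.726 -1.31 -0.967
vertex -0.516 -0.616 -1.31
endloop
endfacet
facet normal 0.794 0.389 -0.468
outer loop
vertex 0.556 -0.092 -1.941
vertex 1.726 -1.31 -0.967
vertex 0.426 -0.985 -2.904
endloop
endfacet
facet normal -0.098 -0.677 -0.729
outer loop
vertex 1.596 -2.204 -1.93
vertex 0.524 -2.728 -1.299
vertex 0.426 -0.985 -2.904
endloop
endfacet
facet normal 0.794 0.388 -0.468
outer loop
vertex 0.426 -0.985 -2.904
vertex 1.726 -1.31 -0.967
vertex 1.596 -2.204 -1.93
endloop
endfacet
facet normal 0.600 -0.626 0.499
outer loop
vertex 1.596 -2.204 -1.93
vertex 0.654 -1.835 -0.336
vertex 0.524 -2.728 -1.299
endloop
endfacet
facet normal 0.600 -0.625 0.499
outer loop
vertex 1.726 -1.31 -0.967
vertex 0.654 -1.835 -0.336
vertex 1.596 -2.204 -1.93
endloop
endfacet
facet normal -0.351 0.463 -0.814
outer loop
vertex -2.768 0.255 1.422
vertex -3.396 0.852 2.033
vertex -2.416 1.182 1.798
endloop
endfacet
facet normal 0.883 -0.420 0.210
outer loop
vertex -2.768 0.255 1.422
vertex -2.416 1.182 1.798
vertex -3.044 0.388 2.847
endloop
endfacet
facet normal -0.351 0.465 -0.813
outer loop
vertex -2.416 1.182 1.798
vertex -3.396 0.852 2.033
vertex -3.044 1.778 2.41
endloop
endfacet
facet normal 0.772 0.191 0.606
outer loop
vertex -2.416 1.182 1.798
vertex -3.044 1.778 2.41
vertex -3.044 0.388 2.847
endloop
endfacet
facet normal -0.352 0.465 -0.813
outer loop
vertex -3.044 1.778 2.41
vertex -3.396 0.852 2.033
vertex -4.023 1.448 2.645
endloop
endfacet
facet normal 0.127 0.297 0.946
outer loop
vertex -3.044 1.778 2.41
vertex -4.023 1.448 2.645
vertex -3.044 0.388 2.847
endloop
endfacet
facet normal -0.352 0.464 -0.813
outer loop
vertex -4.023 1.448 2.645
vertex -3.396 0.852 2.033
vertex -4.375 0.522 2.269
endloop
endfacet
facet normal -0.407 -0.206 0.890
outer loop
vertex -4.023 1.448 2.645
vertex -4.375 0.522 2.269
vertex -3.044 0.388 2.847
endloop
endfacet
facet normal -0.352 0.464 -0.813
outer loop
vertex -4.375 0.522 2.269
vertex -3.396 0.852 2.033
vertex -3.748 -0.075 1.657
endloop
endfacet
facet normal -0.297 -0.818 0.494
outer loop
vertex -4.375 0.522 2.269
vertex -3.748 -0.075 1.657
vertex -3.044 0.388 2.847
endloop
endfacet
facet normal -0.351 0.463 -0.814
outer loop
vertex -3.748 -0.075 1.657
vertex -3.396 0.852 2.033
vertex -2.768 0.255 1.422
endloop
endfacet
facet normal 0.348 -0.925 0.154
outer loop
vertex -3.748 -0.075 1.657
vertex -2.768 0.255 1.422
vertex -3.044 0.388 2.847
endloop
endfacet

endsolid
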